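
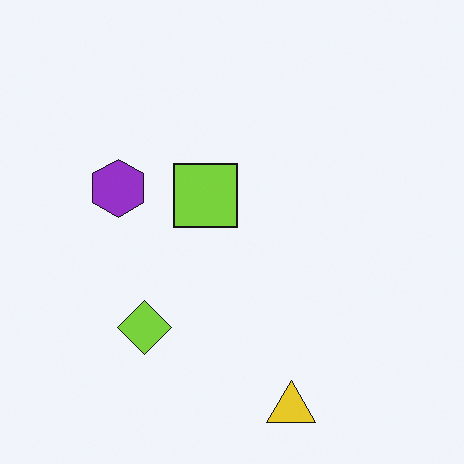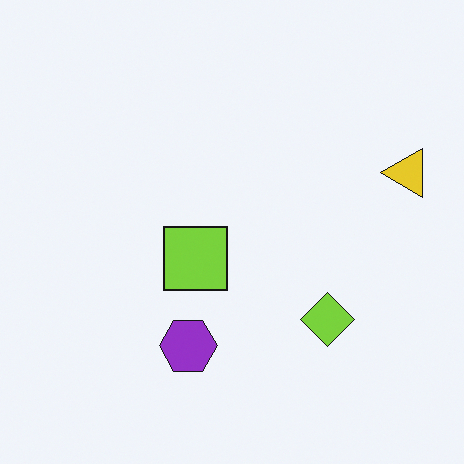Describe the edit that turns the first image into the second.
It was rotated 90° counter-clockwise.

The yellow triangle sits in the bottom of the first image and the right of the second — consistent with a whole-image 90° counter-clockwise rotation.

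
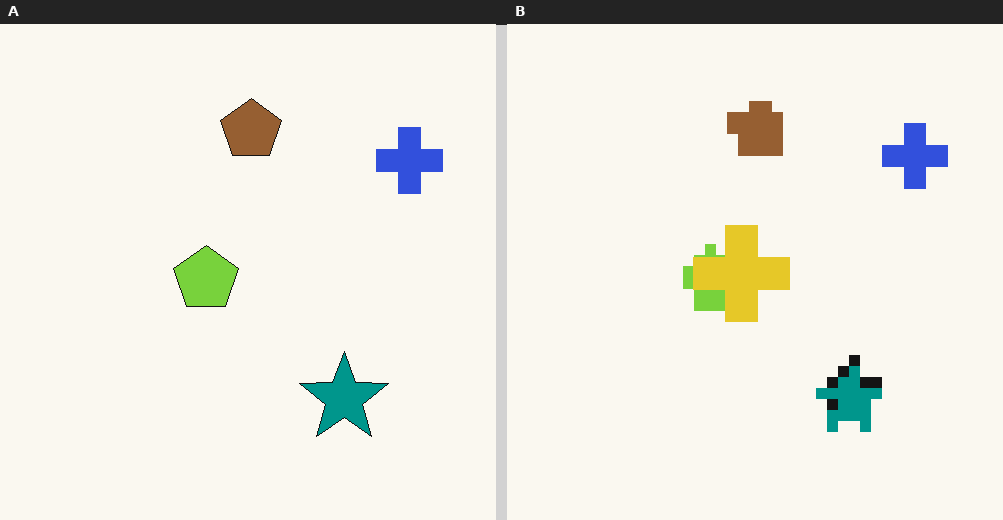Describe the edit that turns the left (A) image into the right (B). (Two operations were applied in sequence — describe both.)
The image was heavily pixelated into large blocks, then overlaid with an additional yellow cross.

Shapes are reduced to large square blocks; fine edges and outlines are lost — a downscale-then-upscale (mosaic) effect. A yellow cross appears in the right (B) image that is absent from the left (A).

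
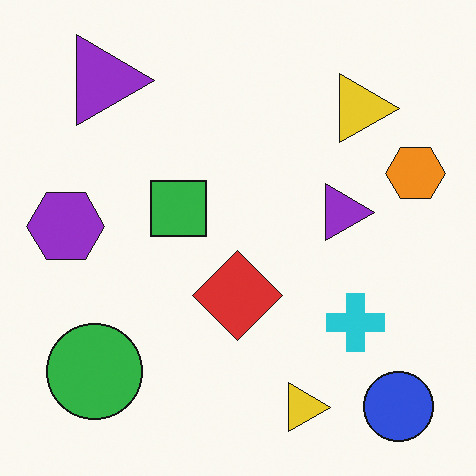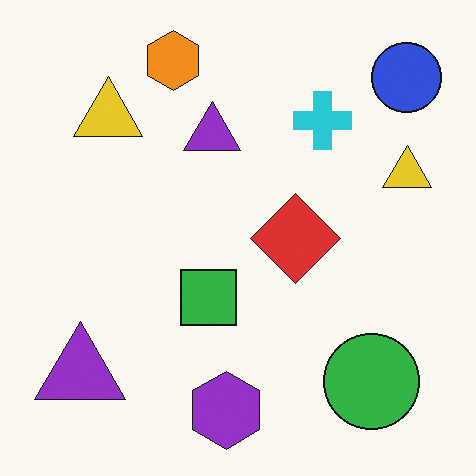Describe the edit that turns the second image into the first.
Rotated 90° clockwise.

The blue circle sits in the top-right of the second image and the bottom-right of the first — consistent with a whole-image 90° clockwise rotation.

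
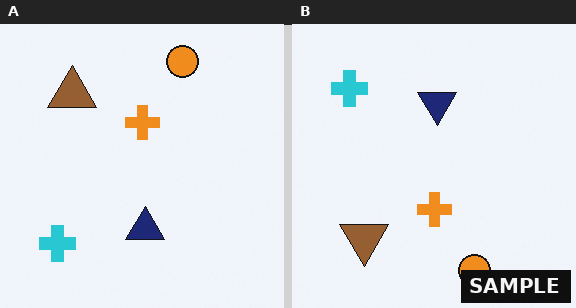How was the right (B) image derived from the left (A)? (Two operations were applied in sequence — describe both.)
Flipped vertically (top ↔ bottom), then watermarked with the text "SAMPLE" in the lower-right corner.

The orange circle is in the top of the left (A) image and the bottom of the right (B) — shapes on opposite sides of the horizontal midline have swapped in a mirror flip. A dark label reading "SAMPLE" appears in the lower-right corner.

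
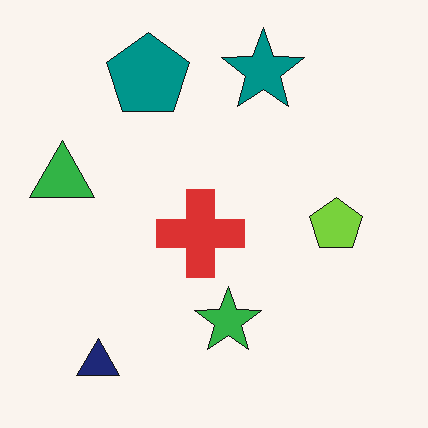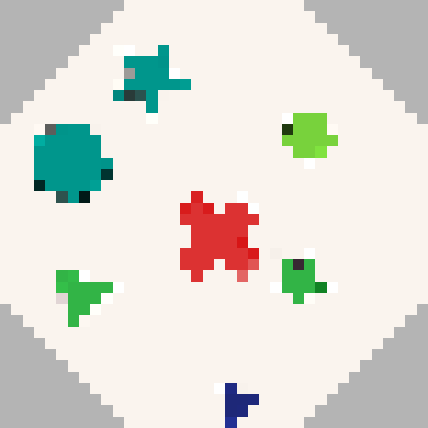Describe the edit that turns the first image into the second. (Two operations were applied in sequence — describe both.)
The transformation is: rotated counter-clockwise by a large amount — several tens of degrees, then heavily pixelated into large blocks.

Every shape is tilted by the same angle and the image corners show triangular fill wedges — a whole-image rotation by a non-right angle. Shapes are reduced to large square blocks; fine edges and outlines are lost — a downscale-then-upscale (mosaic) effect.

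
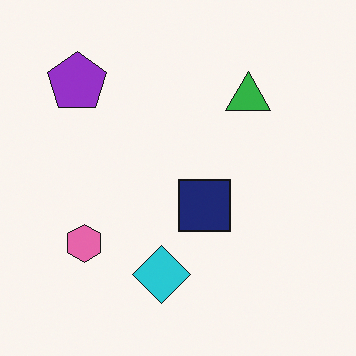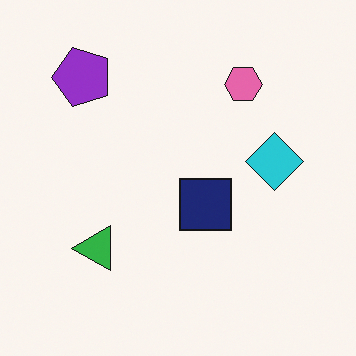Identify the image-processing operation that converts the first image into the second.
This is the original image transposed (reflected across the top-left ↔ bottom-right diagonal).

Shapes have swapped their row and column positions — what was in the top-right is now in the bottom-left — a diagonal reflection.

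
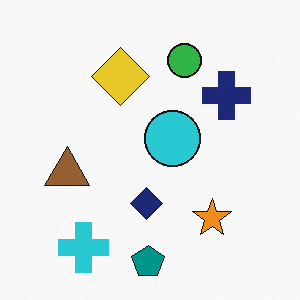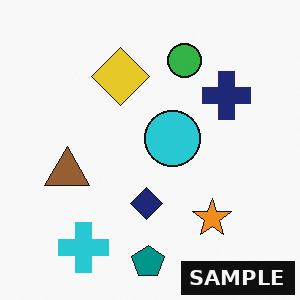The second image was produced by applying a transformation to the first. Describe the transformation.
It was watermarked with the text "SAMPLE" in the lower-right corner.

A dark label reading "SAMPLE" appears in the lower-right corner.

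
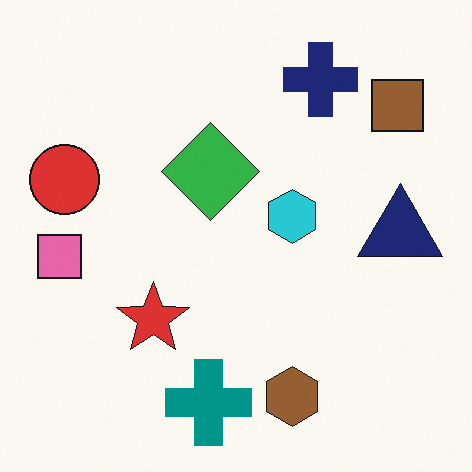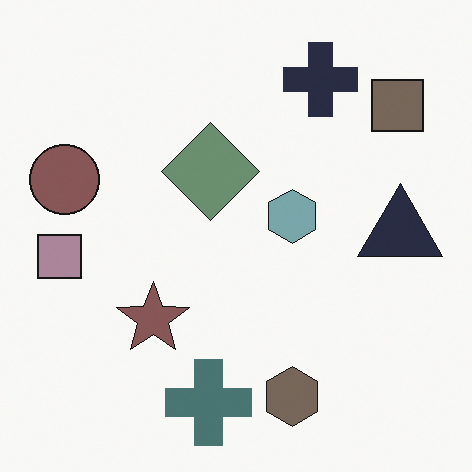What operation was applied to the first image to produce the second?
It was made much more muted (saturation change).

All colors are more muted and greyish — a global saturation change.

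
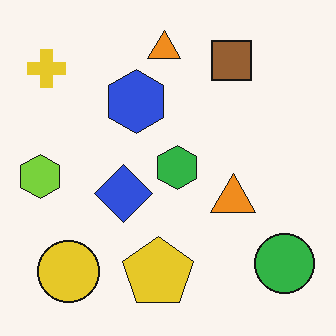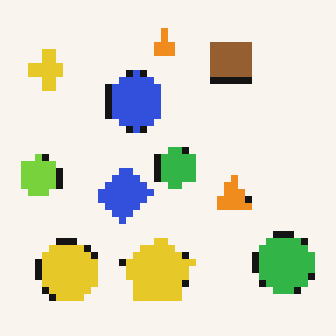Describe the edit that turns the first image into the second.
The image was pixelated into visible square blocks.

Shapes are reduced to large square blocks; fine edges and outlines are lost — a downscale-then-upscale (mosaic) effect.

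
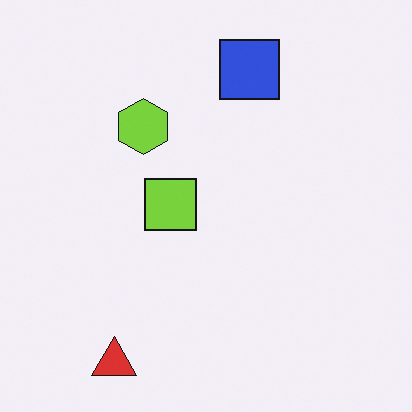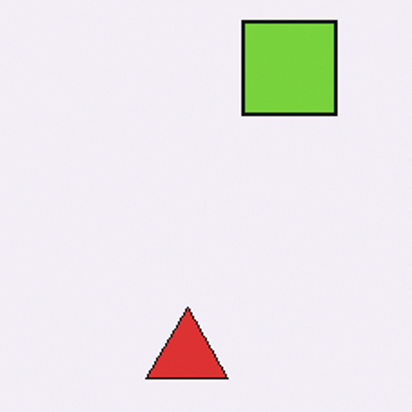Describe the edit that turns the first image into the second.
Cropped tightly and scaled back up.

The visible shapes are larger and the field of view is narrower; shapes near the original edges may be partly or wholly outside the frame — a crop-and-rescale.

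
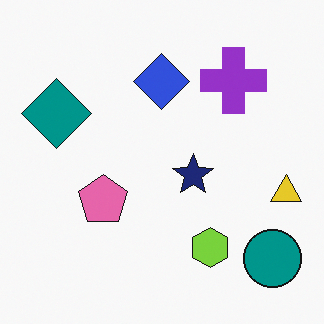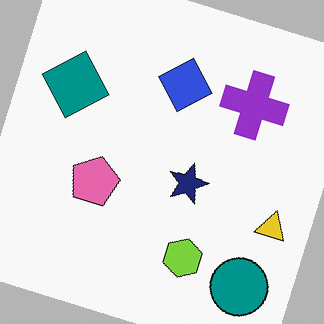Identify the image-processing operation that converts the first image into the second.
The image was rotated clockwise by a moderate amount.

Every shape is tilted by the same angle and the image corners show triangular fill wedges — a whole-image rotation by a non-right angle.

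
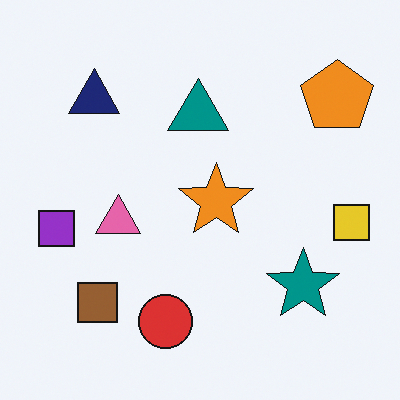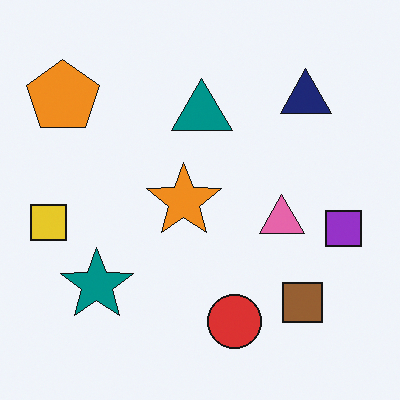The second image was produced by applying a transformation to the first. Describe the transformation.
It was flipped horizontally (left ↔ right).

The yellow square is in the right of the first image and the left of the second — shapes on opposite sides of the vertical midline have swapped in a mirror flip.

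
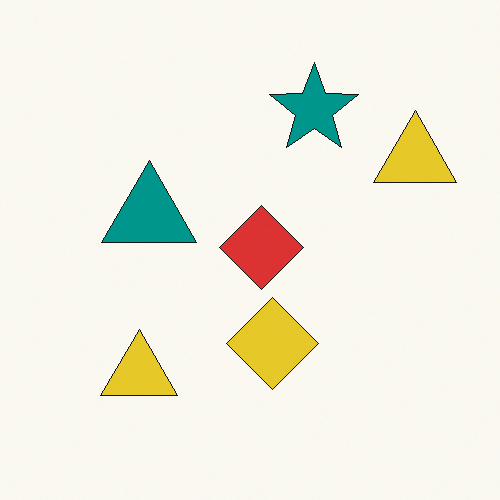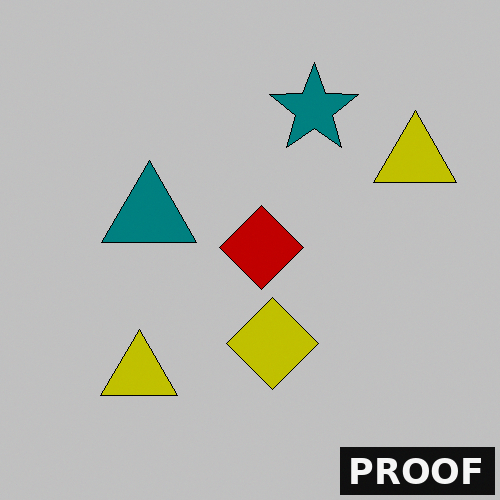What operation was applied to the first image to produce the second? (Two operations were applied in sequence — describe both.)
It was heavily posterized to just a handful of flat colors, then watermarked with the text "PROOF" in the lower-right corner.

Each flat color has snapped to a coarser quantized level — most visibly, the near-white background has dropped to a flat grey. A dark label reading "PROOF" appears in the lower-right corner.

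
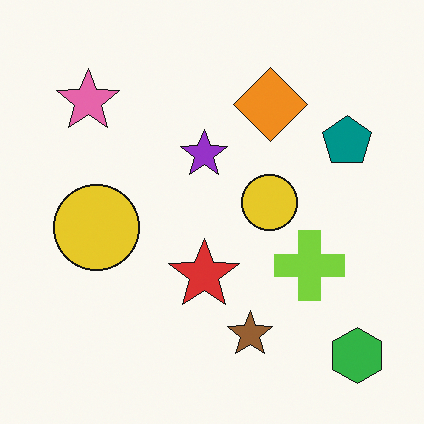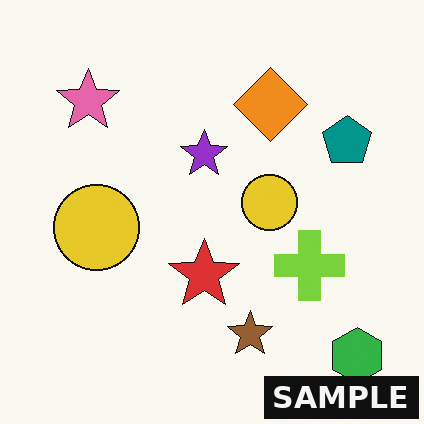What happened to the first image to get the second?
This is the original image watermarked with the text "SAMPLE" in the lower-right corner.

A dark label reading "SAMPLE" appears in the lower-right corner.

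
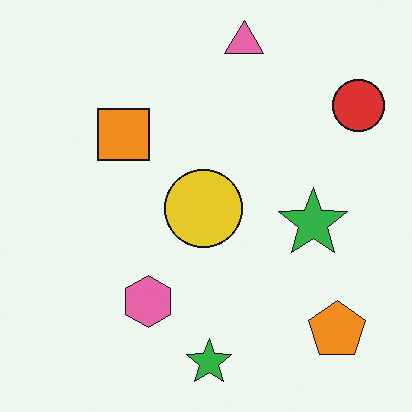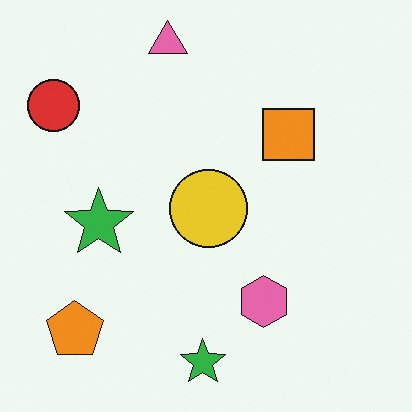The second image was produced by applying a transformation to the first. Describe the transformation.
Flipped horizontally (left ↔ right).

The red circle is in the top-right of the first image and the top-left of the second — shapes on opposite sides of the vertical midline have swapped in a mirror flip.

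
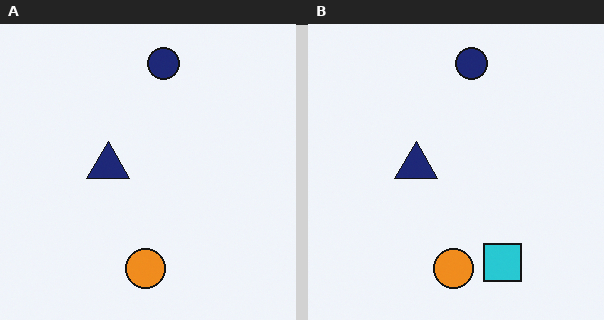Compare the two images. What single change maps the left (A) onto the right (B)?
This is the original image overlaid with an additional cyan square.

A cyan square appears in the right (B) image that is absent from the left (A).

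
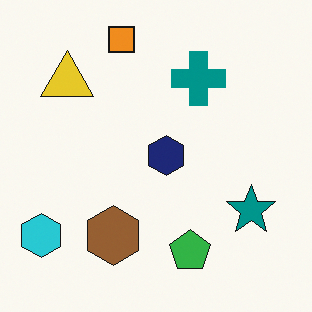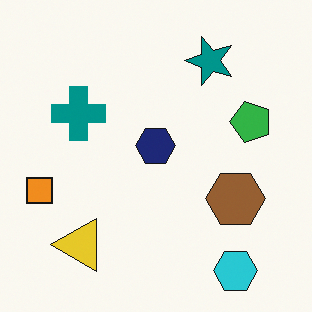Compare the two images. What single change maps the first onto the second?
Rotated 90° counter-clockwise.

The cyan hexagon sits in the bottom-left of the first image and the bottom-right of the second — consistent with a whole-image 90° counter-clockwise rotation.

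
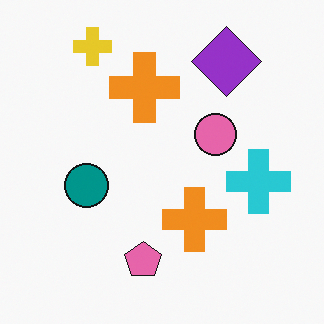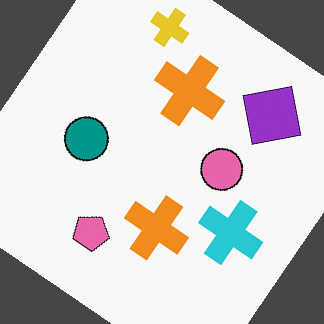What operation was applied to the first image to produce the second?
This is the original image rotated clockwise by a large amount — several tens of degrees.

Every shape is tilted by the same angle and the image corners show triangular fill wedges — a whole-image rotation by a non-right angle.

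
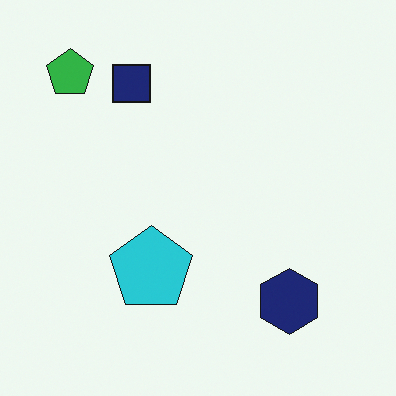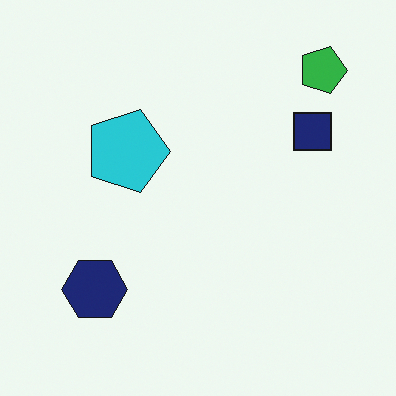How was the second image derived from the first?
Rotated 90° clockwise.

The green pentagon sits in the top-left of the first image and the top-right of the second — consistent with a whole-image 90° clockwise rotation.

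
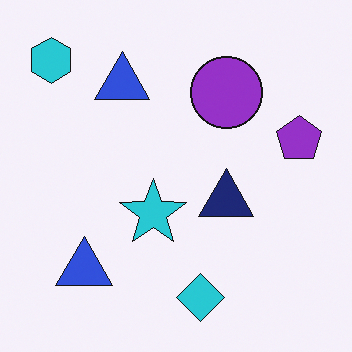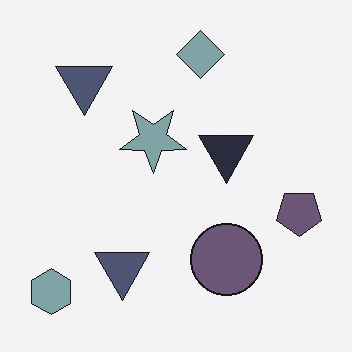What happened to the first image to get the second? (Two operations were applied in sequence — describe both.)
It was flipped vertically (top ↔ bottom), then heavily desaturated.

The cyan diamond is in the bottom of the first image and the top of the second — shapes on opposite sides of the horizontal midline have swapped in a mirror flip. All colors are more muted and greyish — a global saturation change.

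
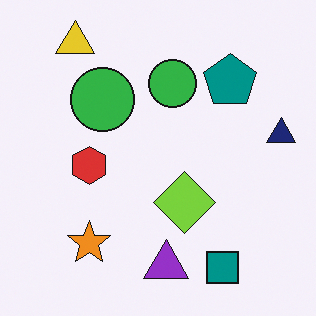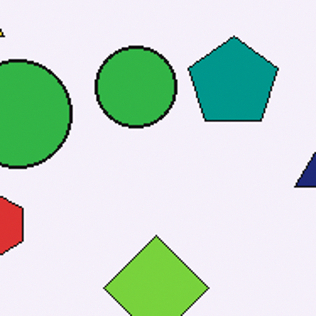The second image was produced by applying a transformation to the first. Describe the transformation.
It was cropped tightly and scaled back up.

The visible shapes are larger and the field of view is narrower; shapes near the original edges may be partly or wholly outside the frame — a crop-and-rescale.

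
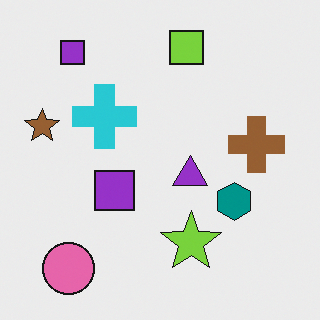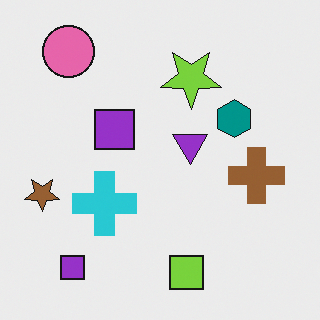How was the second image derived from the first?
It was flipped vertically (top ↔ bottom).

The lime square is in the top of the first image and the bottom of the second — shapes on opposite sides of the horizontal midline have swapped in a mirror flip.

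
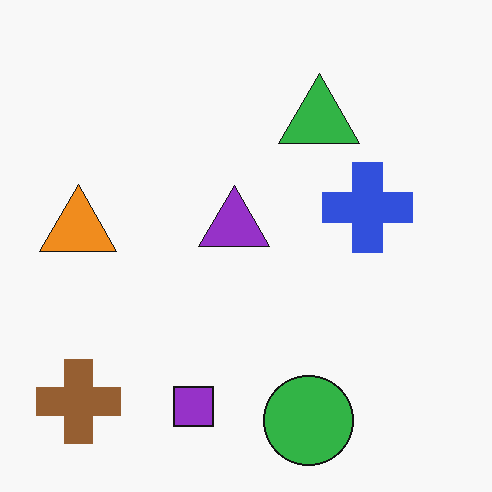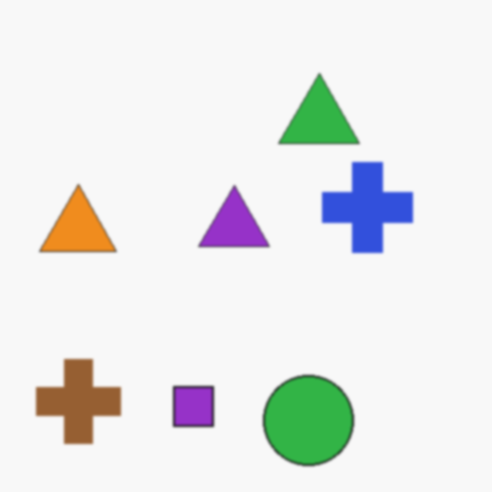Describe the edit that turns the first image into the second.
The second image is the first slightly softened.

Shape edges and outlines are uniformly softened across the whole image.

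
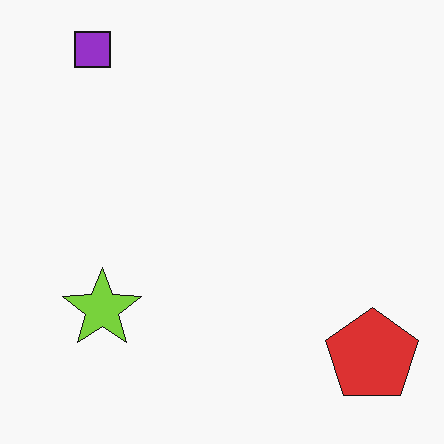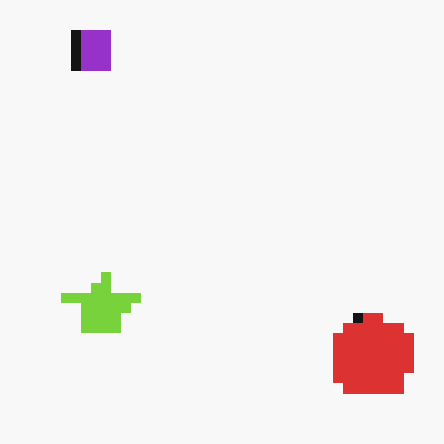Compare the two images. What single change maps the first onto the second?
It was heavily pixelated into large blocks.

Shapes are reduced to large square blocks; fine edges and outlines are lost — a downscale-then-upscale (mosaic) effect.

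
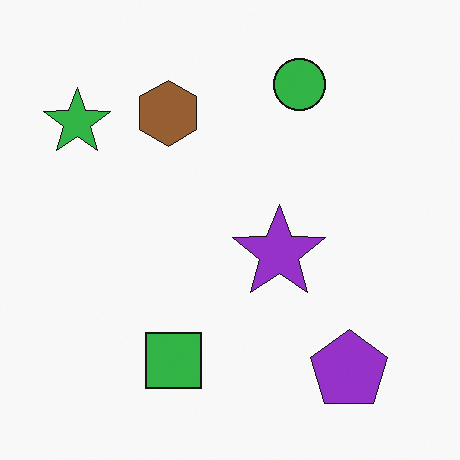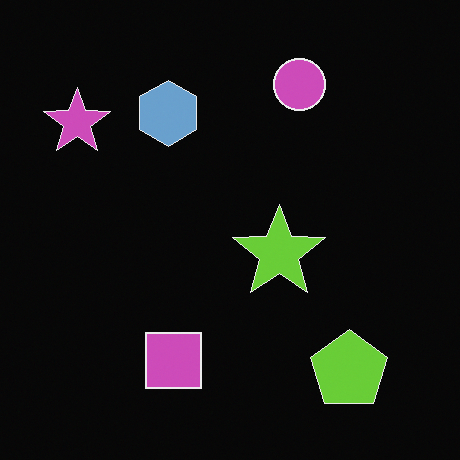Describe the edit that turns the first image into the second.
Color-inverted (negative).

The light background has become dark and every shape's color is its complement — a photographic negative.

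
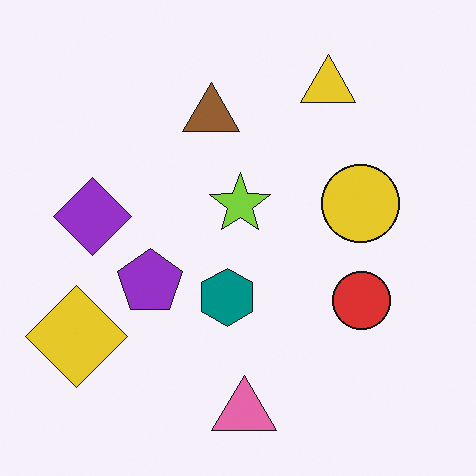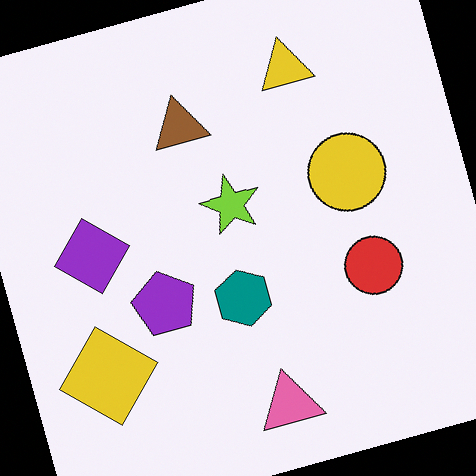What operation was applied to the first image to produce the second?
Rotated counter-clockwise by a moderate amount.

Every shape is tilted by the same angle and the image corners show triangular fill wedges — a whole-image rotation by a non-right angle.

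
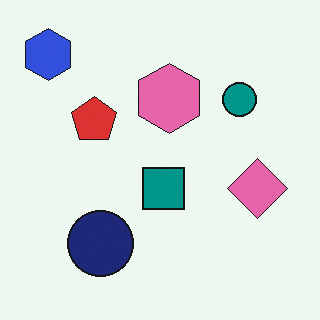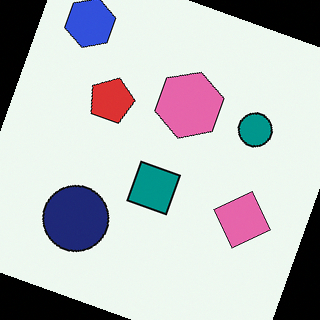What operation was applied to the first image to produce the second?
This is the original image rotated clockwise by a moderate amount.

Every shape is tilted by the same angle and the image corners show triangular fill wedges — a whole-image rotation by a non-right angle.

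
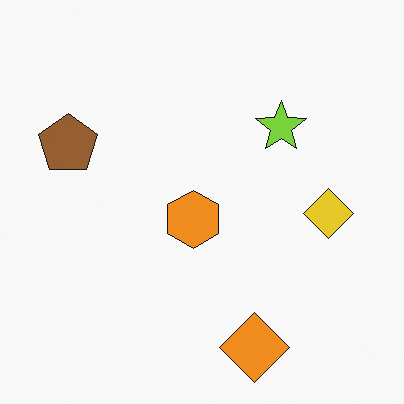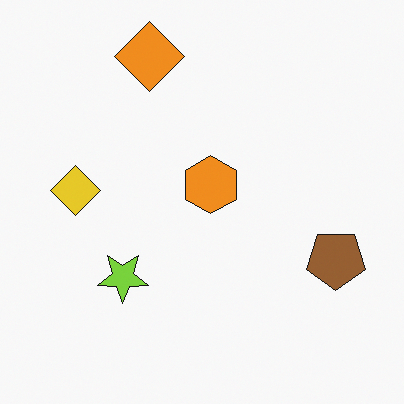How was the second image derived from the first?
This is the original image rotated 180°.

The orange diamond sits in the bottom of the first image and the top of the second — consistent with a whole-image 180° rotation.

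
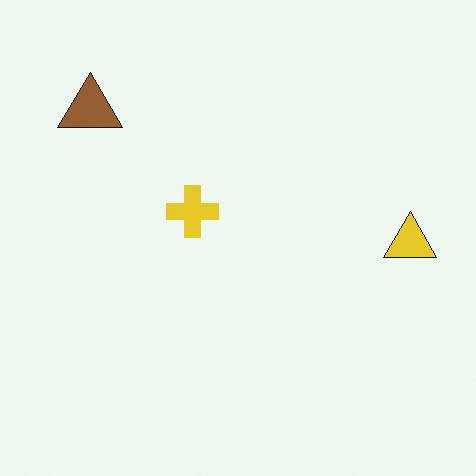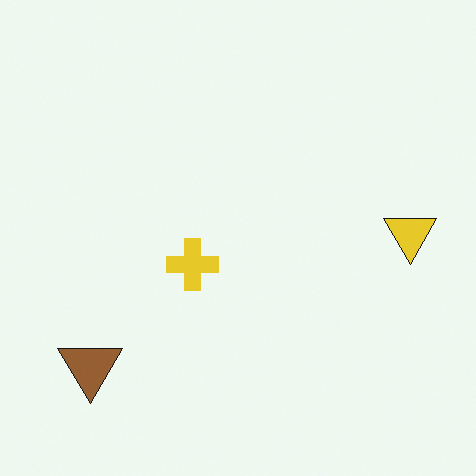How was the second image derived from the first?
The second image is the first flipped vertically (top ↔ bottom).

The brown triangle is in the top-left of the first image and the bottom-left of the second — shapes on opposite sides of the horizontal midline have swapped in a mirror flip.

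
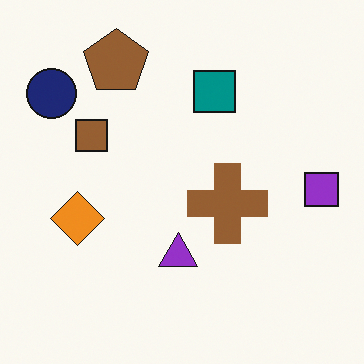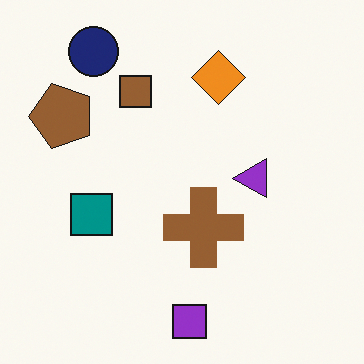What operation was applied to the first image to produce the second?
Transposed (reflected across the top-left ↔ bottom-right diagonal).

Shapes have swapped their row and column positions — what was in the top-right is now in the bottom-left — a diagonal reflection.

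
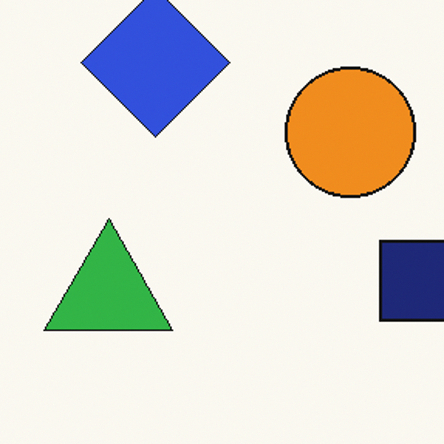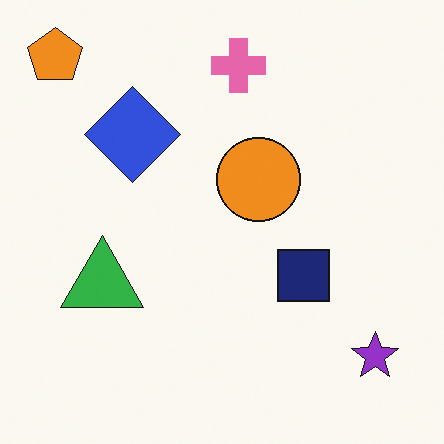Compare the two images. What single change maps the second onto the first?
The image was cropped slightly and scaled back up.

The visible shapes are larger and the field of view is narrower; shapes near the original edges may be partly or wholly outside the frame — a crop-and-rescale.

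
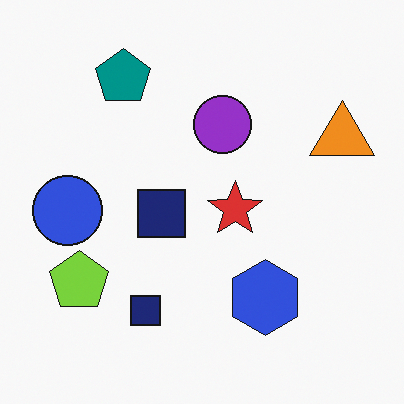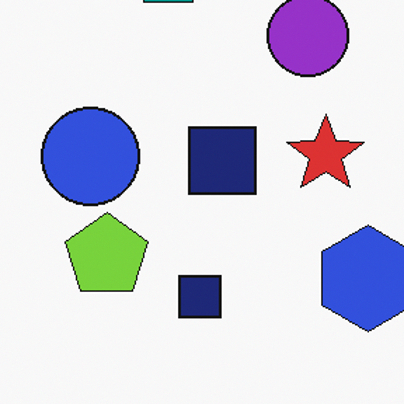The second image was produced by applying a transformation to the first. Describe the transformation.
This is the original image cropped to a modestly smaller region and rescaled.

The visible shapes are larger and the field of view is narrower; shapes near the original edges may be partly or wholly outside the frame — a crop-and-rescale.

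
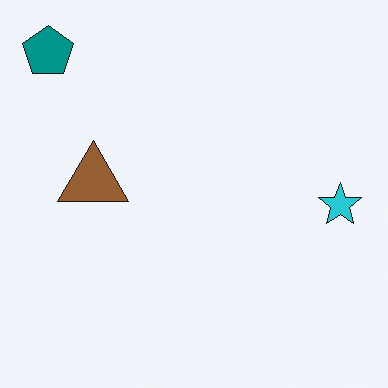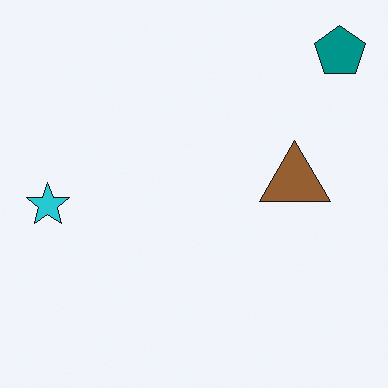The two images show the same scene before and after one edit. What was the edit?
Flipped horizontally (left ↔ right).

The cyan star is in the right of the first image and the left of the second — shapes on opposite sides of the vertical midline have swapped in a mirror flip.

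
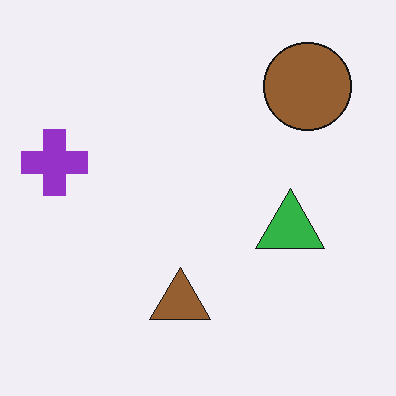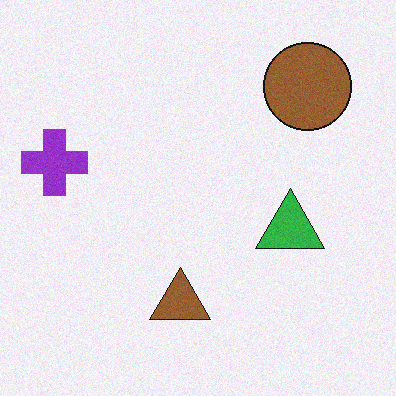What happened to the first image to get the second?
The transformation is: degraded with subtle gaussian noise.

Random speckle covers the whole image, including the flat background.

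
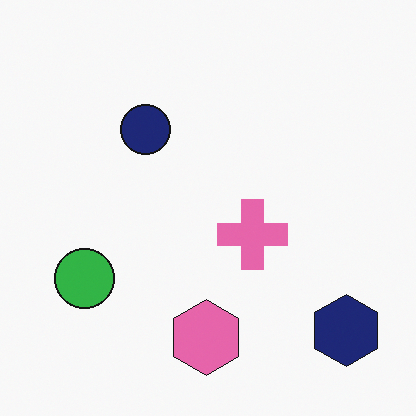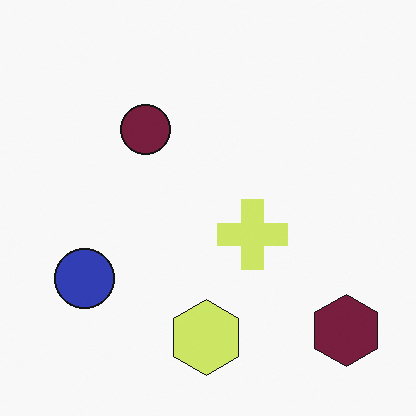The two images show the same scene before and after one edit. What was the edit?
It was hue-shifted noticeably.

Every shape's color has rotated by the same amount around the hue wheel — a uniform hue shift.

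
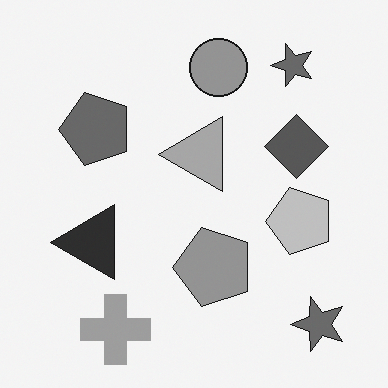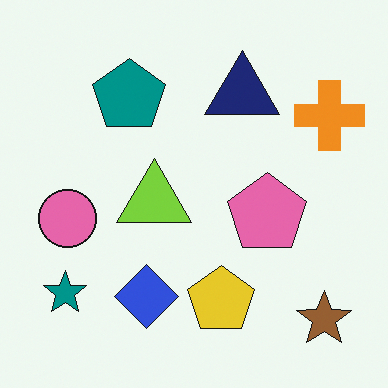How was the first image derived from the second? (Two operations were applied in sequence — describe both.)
The image was converted to grayscale, then transposed (reflected across the top-left ↔ bottom-right diagonal).

All color is removed — every shape is now a shade of grey. Shapes have swapped their row and column positions — what was in the top-right is now in the bottom-left — a diagonal reflection.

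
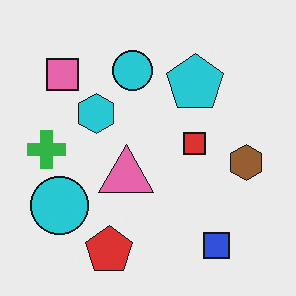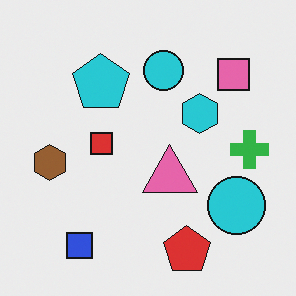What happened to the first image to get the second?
The image was flipped horizontally (left ↔ right).

The green cross is in the left of the first image and the right of the second — shapes on opposite sides of the vertical midline have swapped in a mirror flip.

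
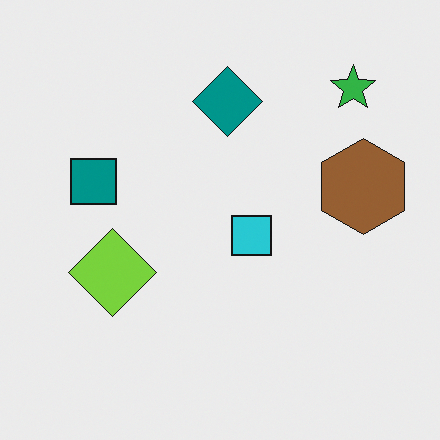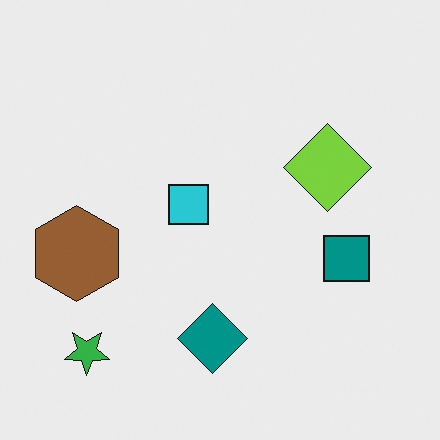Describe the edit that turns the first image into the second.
It was rotated 180°.

The green star sits in the top-right of the first image and the bottom-left of the second — consistent with a whole-image 180° rotation.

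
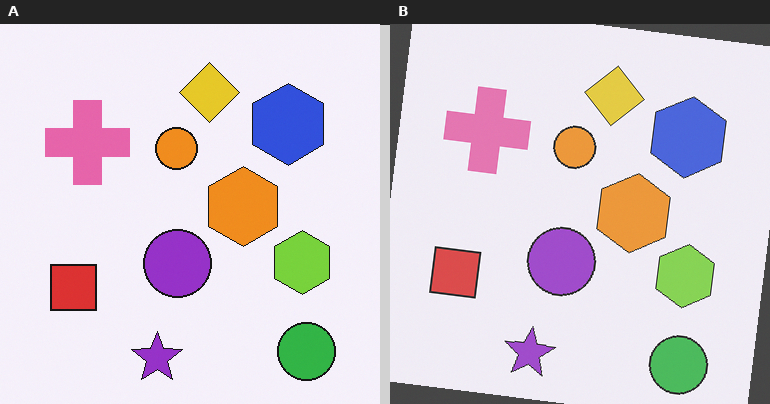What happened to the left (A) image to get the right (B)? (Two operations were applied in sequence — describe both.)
The right (B) image is the left (A) given slightly reduced contrast, then rotated clockwise by a small amount.

Tones are pushed toward mid-grey across the whole image — a global contrast change. Every shape is tilted by the same angle and the image corners show triangular fill wedges — a whole-image rotation by a non-right angle.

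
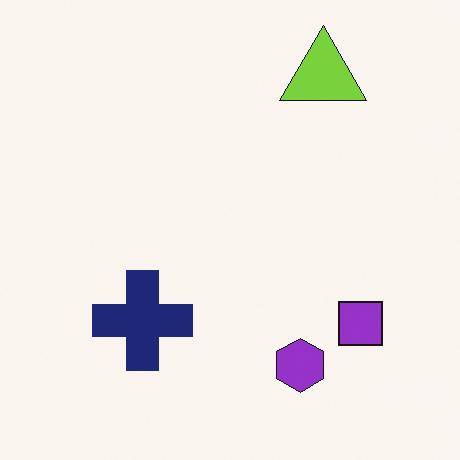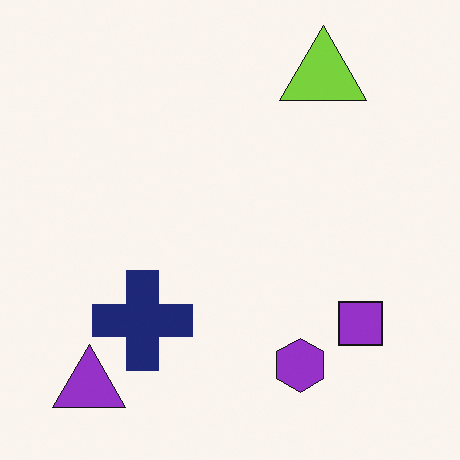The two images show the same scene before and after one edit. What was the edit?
The image was overlaid with an additional purple triangle.

A purple triangle appears in the second image that is absent from the first.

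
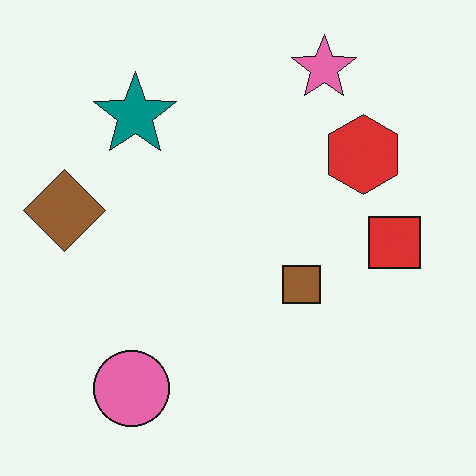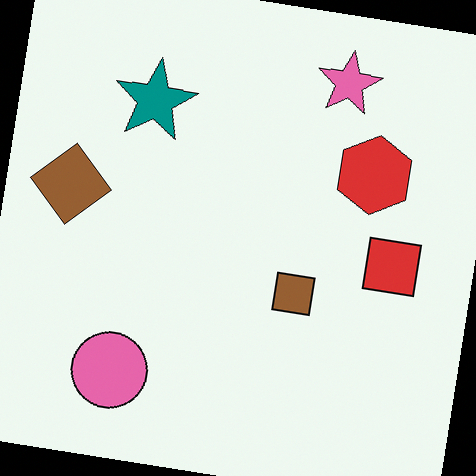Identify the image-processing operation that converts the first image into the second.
The transformation is: rotated clockwise by a small amount.

Every shape is tilted by the same angle and the image corners show triangular fill wedges — a whole-image rotation by a non-right angle.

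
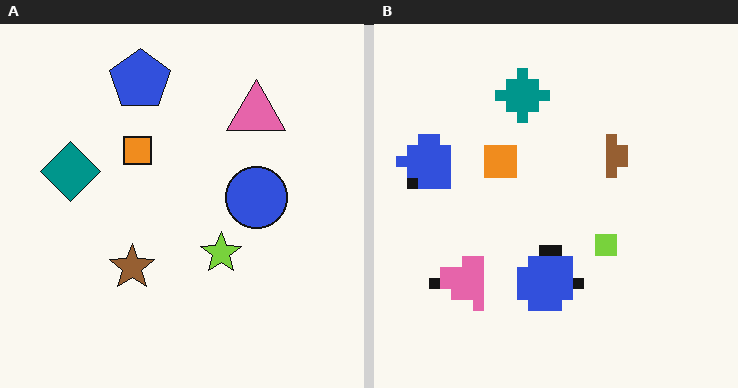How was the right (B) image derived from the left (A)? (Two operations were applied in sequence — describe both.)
It was transposed (reflected across the top-left ↔ bottom-right diagonal), then coarsely pixelated.

Shapes have swapped their row and column positions — what was in the top-right is now in the bottom-left — a diagonal reflection. Shapes are reduced to large square blocks; fine edges and outlines are lost — a downscale-then-upscale (mosaic) effect.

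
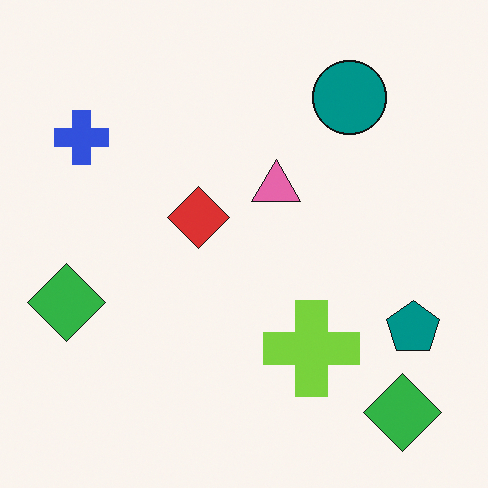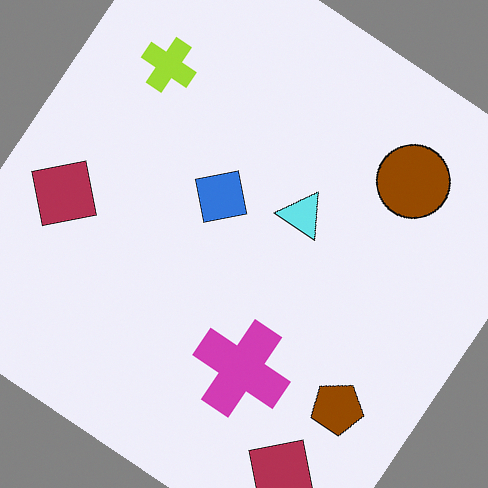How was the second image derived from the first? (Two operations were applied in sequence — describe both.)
Hue-shifted through roughly half the color wheel, then rotated clockwise by a large amount — several tens of degrees.

Every shape's color has rotated by the same amount around the hue wheel — a uniform hue shift. Every shape is tilted by the same angle and the image corners show triangular fill wedges — a whole-image rotation by a non-right angle.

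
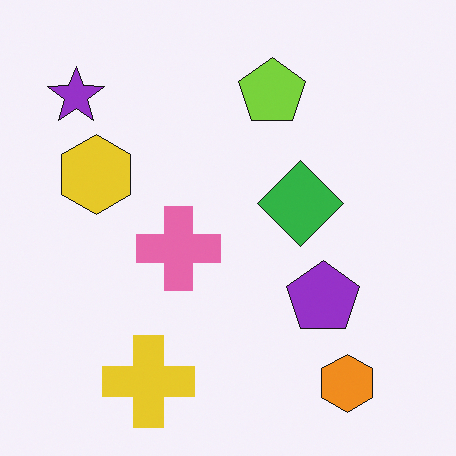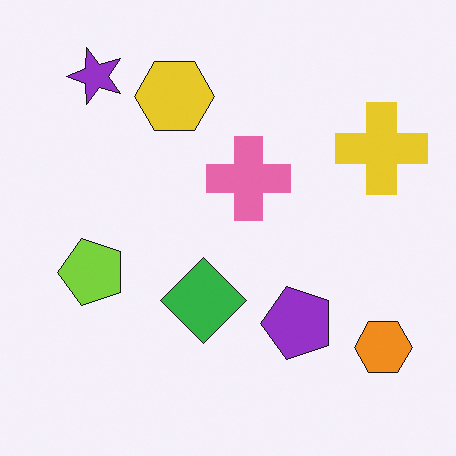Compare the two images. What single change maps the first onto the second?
The transformation is: transposed (reflected across the top-left ↔ bottom-right diagonal).

Shapes have swapped their row and column positions — what was in the top-right is now in the bottom-left — a diagonal reflection.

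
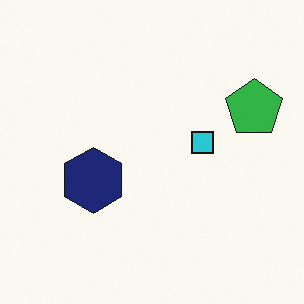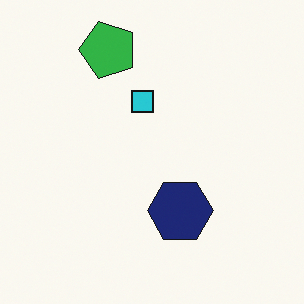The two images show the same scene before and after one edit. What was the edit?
Rotated 90° counter-clockwise.

The green pentagon sits in the right of the first image and the top of the second — consistent with a whole-image 90° counter-clockwise rotation.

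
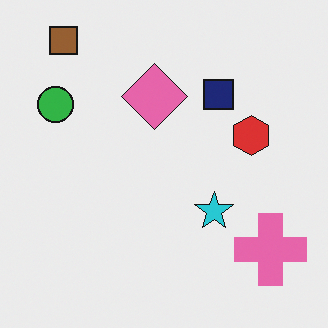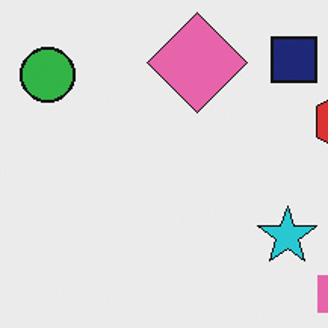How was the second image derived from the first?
This is the original image cropped to a modestly smaller region and rescaled.

The visible shapes are larger and the field of view is narrower; shapes near the original edges may be partly or wholly outside the frame — a crop-and-rescale.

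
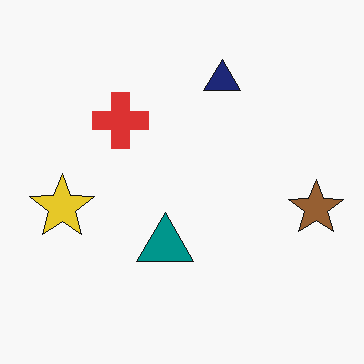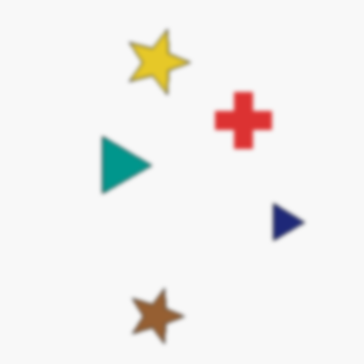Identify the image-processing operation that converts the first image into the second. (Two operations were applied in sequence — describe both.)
This is the original image lightly blurred, then rotated 90° clockwise.

Shape edges and outlines are uniformly softened across the whole image. The brown star sits in the right of the first image and the bottom of the second — consistent with a whole-image 90° clockwise rotation.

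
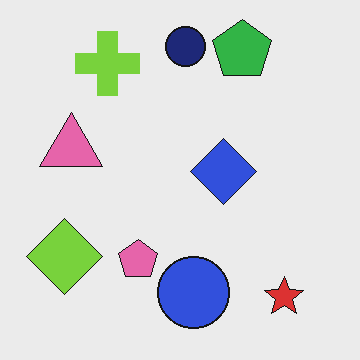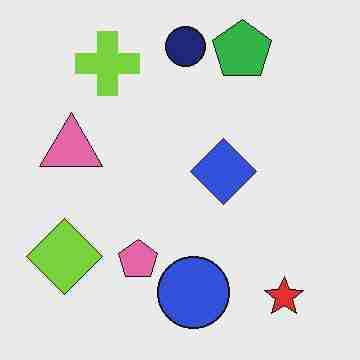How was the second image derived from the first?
The second image is the first heavily JPEG-compressed with obvious blocking artifacts.

Blocky 8×8 compression artifacts appear around shape edges and the flat background shows ringing — characteristic JPEG degradation.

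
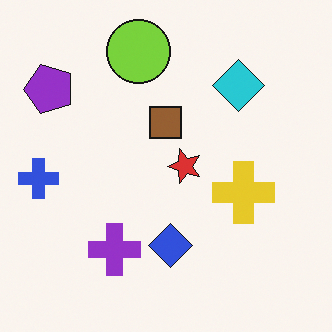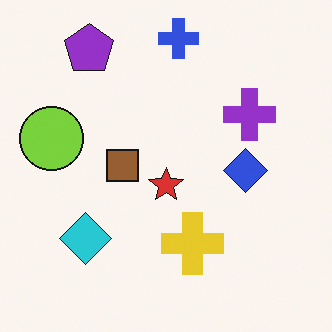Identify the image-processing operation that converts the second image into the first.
The image was transposed (reflected across the top-left ↔ bottom-right diagonal).

Shapes have swapped their row and column positions — what was in the top-right is now in the bottom-left — a diagonal reflection.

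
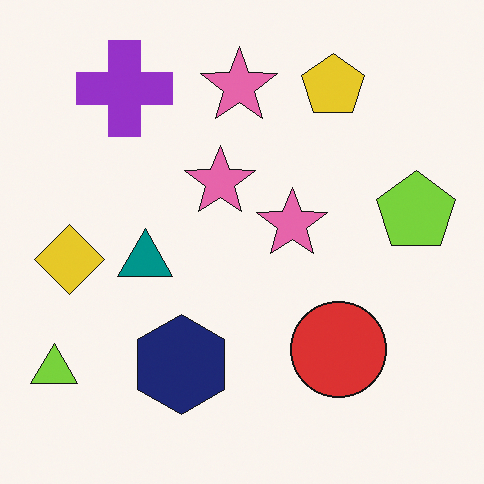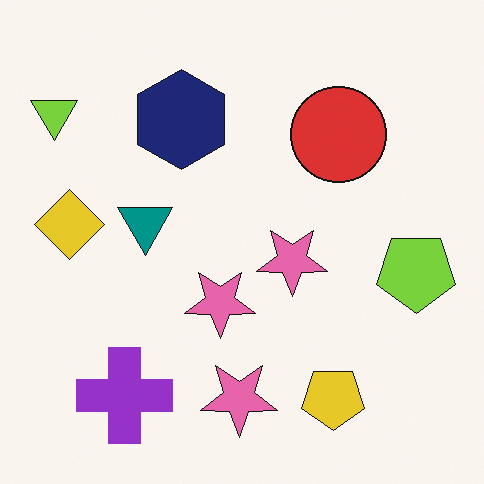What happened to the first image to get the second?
The image was flipped vertically (top ↔ bottom).

The yellow pentagon is in the top-right of the first image and the bottom-right of the second — shapes on opposite sides of the horizontal midline have swapped in a mirror flip.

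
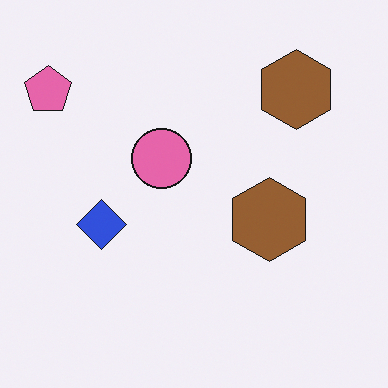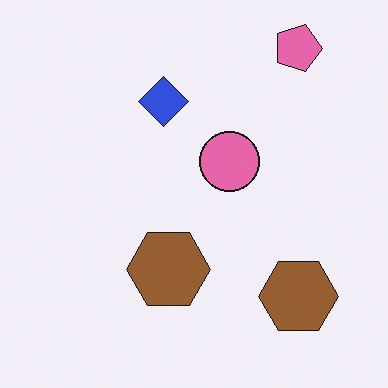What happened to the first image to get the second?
The image was rotated 90° clockwise.

The pink pentagon sits in the top-left of the first image and the top-right of the second — consistent with a whole-image 90° clockwise rotation.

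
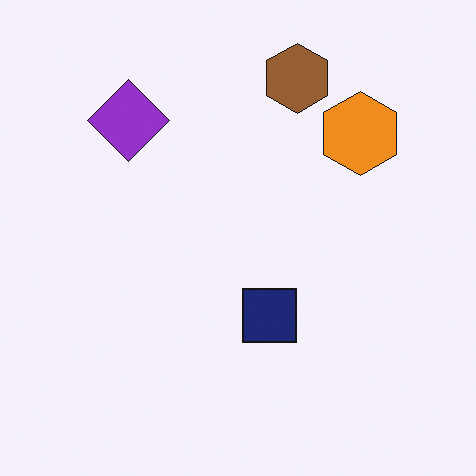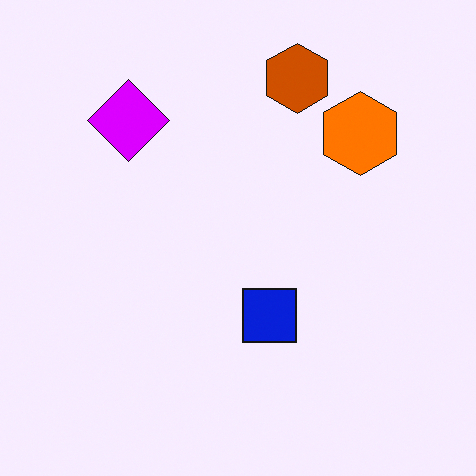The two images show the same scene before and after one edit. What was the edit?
The image was heavily oversaturated.

All colors are more vivid — a global saturation change.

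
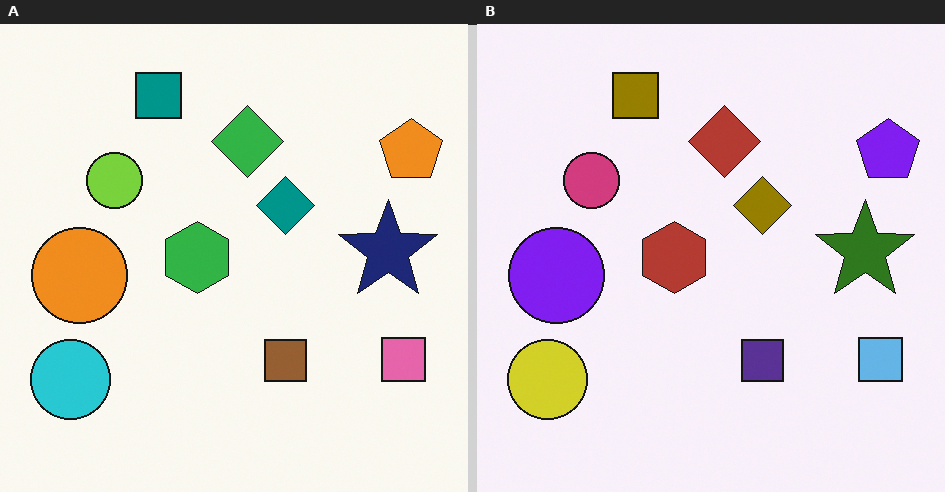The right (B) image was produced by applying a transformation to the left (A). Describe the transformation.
The image was hue-shifted through roughly half the color wheel.

Every shape's color has rotated by the same amount around the hue wheel — a uniform hue shift.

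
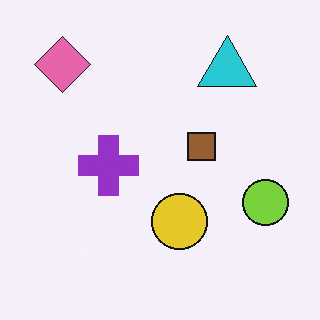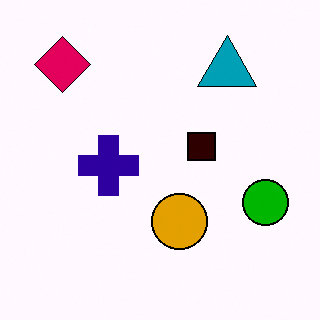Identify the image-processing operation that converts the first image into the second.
The transformation is: given much higher contrast.

Tones are pushed away from mid-grey across the whole image — a global contrast change.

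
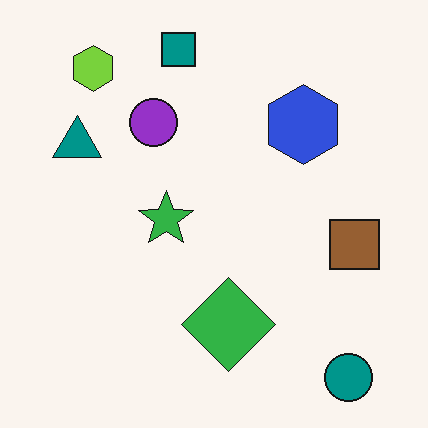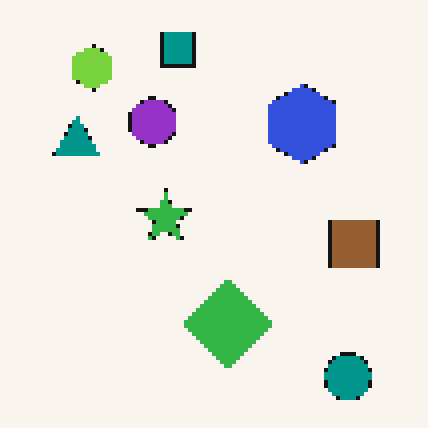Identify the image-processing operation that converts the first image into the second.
This is the original image mildly pixelated.

Shapes are reduced to large square blocks; fine edges and outlines are lost — a downscale-then-upscale (mosaic) effect.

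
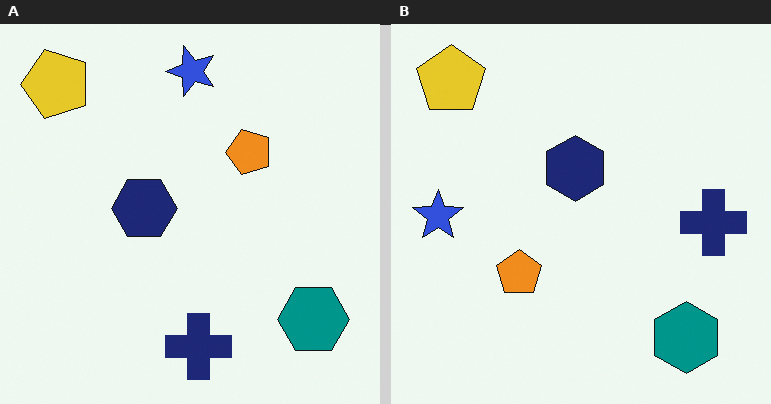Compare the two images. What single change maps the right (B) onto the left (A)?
The image was transposed (reflected across the top-left ↔ bottom-right diagonal).

Shapes have swapped their row and column positions — what was in the top-right is now in the bottom-left — a diagonal reflection.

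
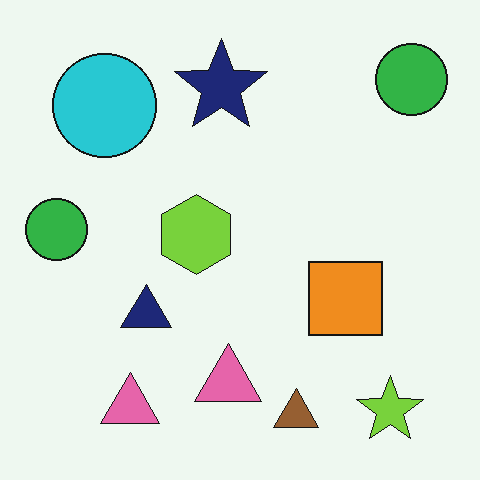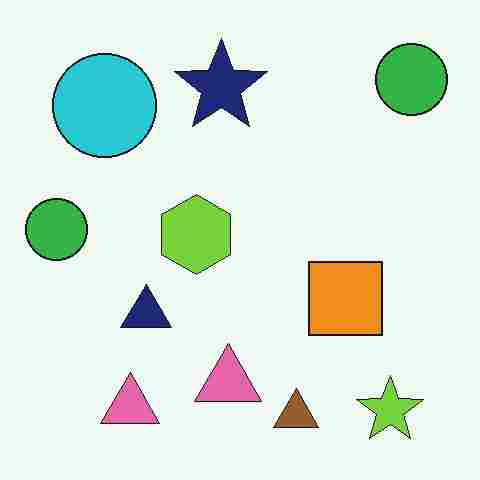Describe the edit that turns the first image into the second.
It was degraded with heavy JPEG compression.

Blocky 8×8 compression artifacts appear around shape edges and the flat background shows ringing — characteristic JPEG degradation.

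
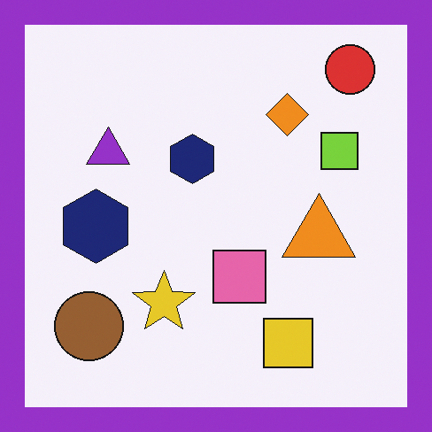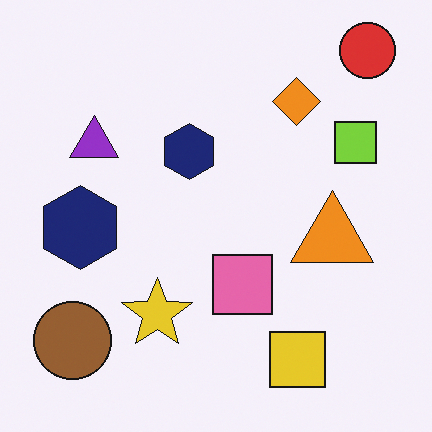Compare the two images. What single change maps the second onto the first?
The image was framed with a purple border.

A solid purple frame runs around the edge of the first image, with the content slightly shrunk inside it.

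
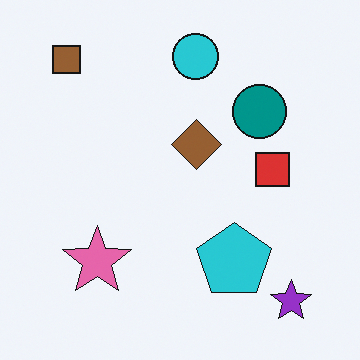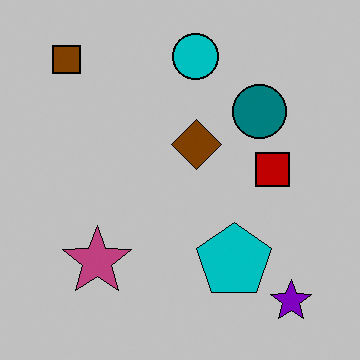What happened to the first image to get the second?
The image was aggressively posterized.

Each flat color has snapped to a coarser quantized level — most visibly, the near-white background has dropped to a flat grey.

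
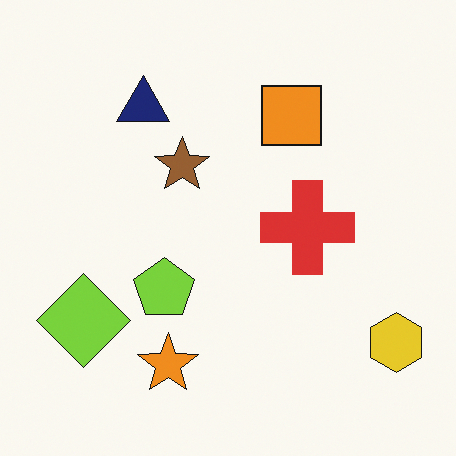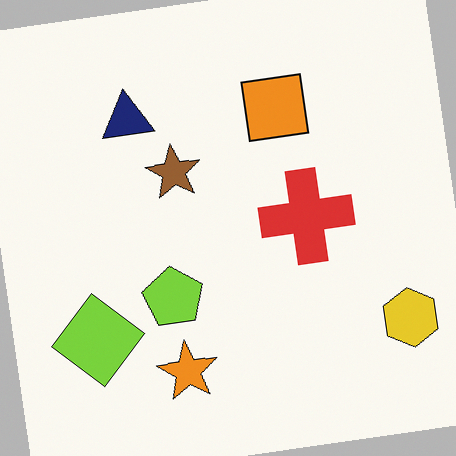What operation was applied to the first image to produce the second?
Rotated counter-clockwise by a small amount.

Every shape is tilted by the same angle and the image corners show triangular fill wedges — a whole-image rotation by a non-right angle.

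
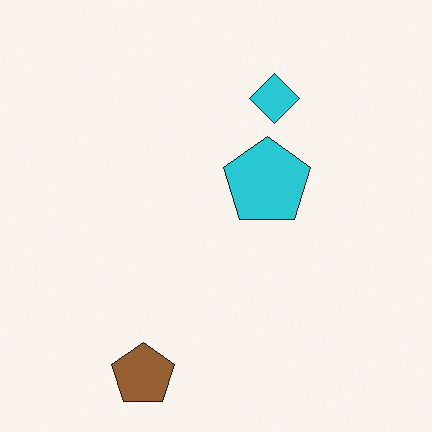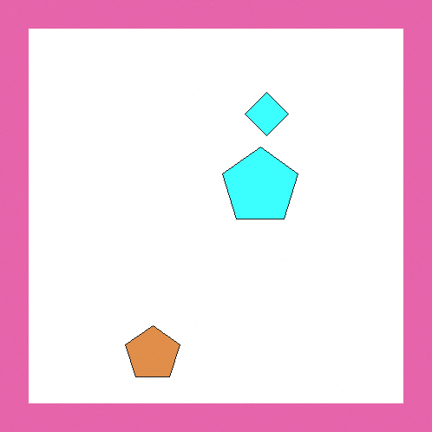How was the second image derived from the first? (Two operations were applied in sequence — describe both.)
It was noticeably brightened, then framed with a pink border.

Every pixel — background and shapes alike — is uniformly brightened. A solid pink frame runs around the edge of the second image, with the content slightly shrunk inside it.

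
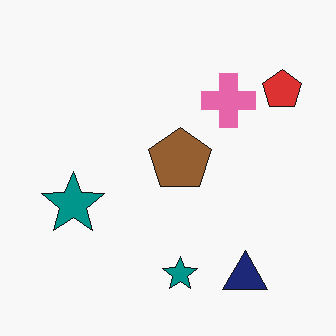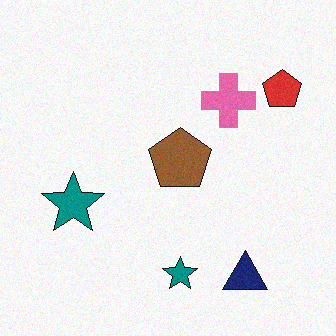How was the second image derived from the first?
Degraded with light additive noise.

Random speckle covers the whole image, including the flat background.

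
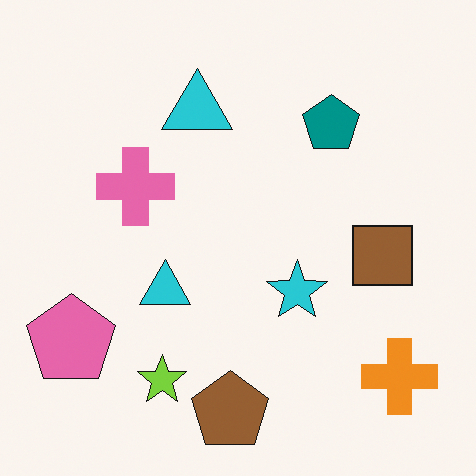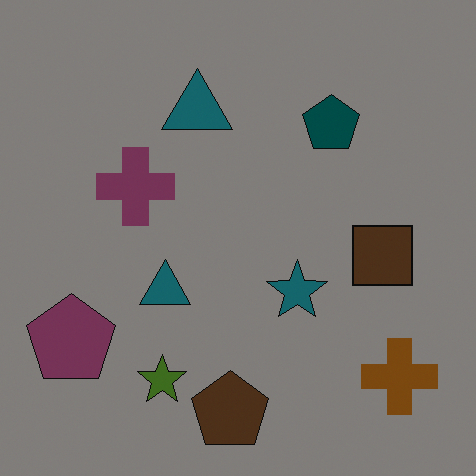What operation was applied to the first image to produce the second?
Darkened a lot.

Every pixel — background and shapes alike — is uniformly darkened.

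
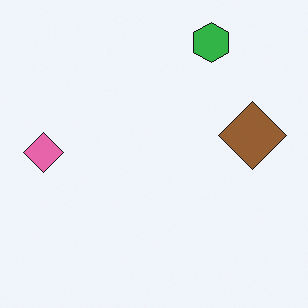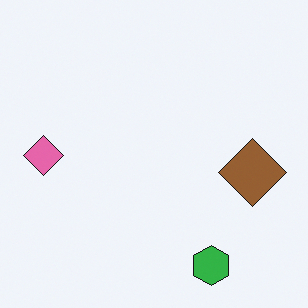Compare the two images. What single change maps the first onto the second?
It was flipped vertically (top ↔ bottom).

The green hexagon is in the top-right of the first image and the bottom-right of the second — shapes on opposite sides of the horizontal midline have swapped in a mirror flip.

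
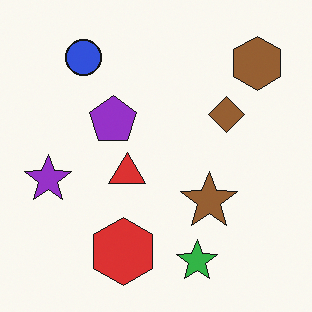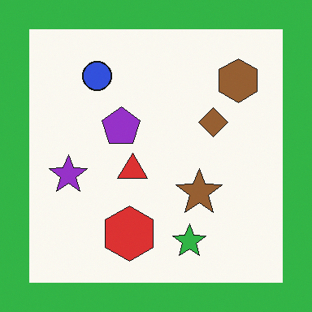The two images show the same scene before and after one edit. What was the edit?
Framed with a green border.

A solid green frame runs around the edge of the second image, with the content slightly shrunk inside it.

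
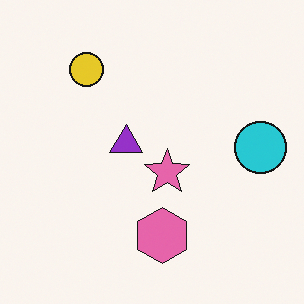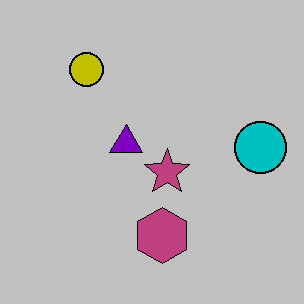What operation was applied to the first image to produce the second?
It was aggressively posterized.

Each flat color has snapped to a coarser quantized level — most visibly, the near-white background has dropped to a flat grey.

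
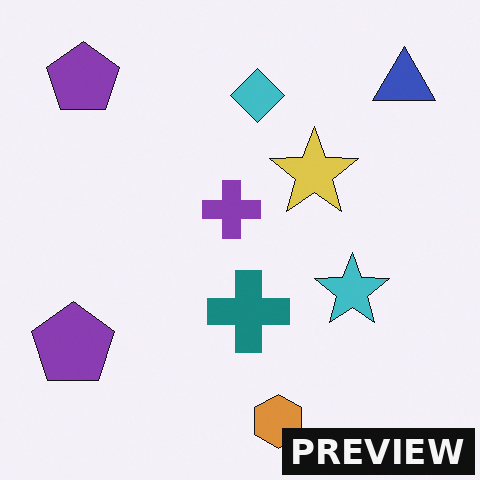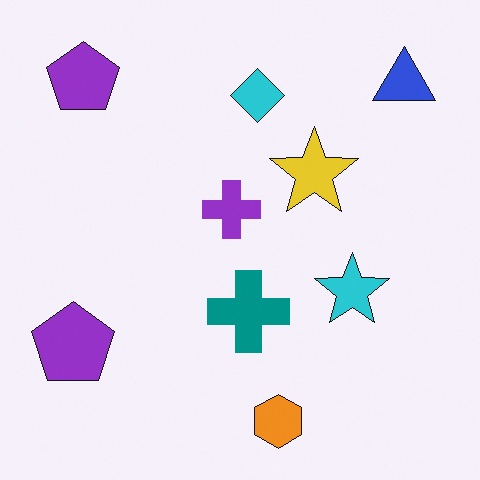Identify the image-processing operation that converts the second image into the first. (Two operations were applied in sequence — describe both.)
This is the original image slightly desaturated, then watermarked with the text "PREVIEW" in the lower-right corner.

All colors are more muted and greyish — a global saturation change. A dark label reading "PREVIEW" appears in the lower-right corner.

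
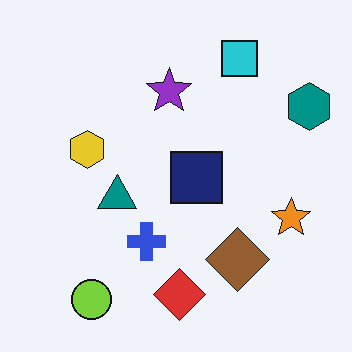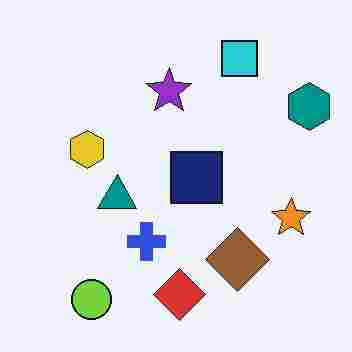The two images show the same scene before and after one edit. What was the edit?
The second image is the first degraded with heavy JPEG compression.

Blocky 8×8 compression artifacts appear around shape edges and the flat background shows ringing — characteristic JPEG degradation.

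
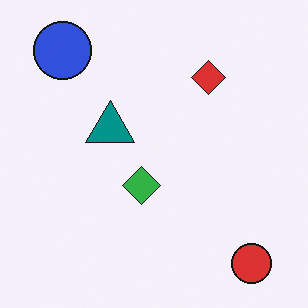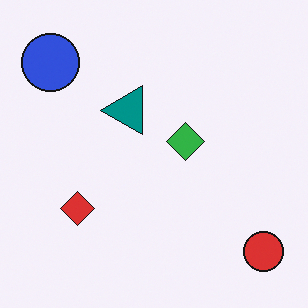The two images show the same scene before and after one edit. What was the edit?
Transposed (reflected across the top-left ↔ bottom-right diagonal).

Shapes have swapped their row and column positions — what was in the top-right is now in the bottom-left — a diagonal reflection.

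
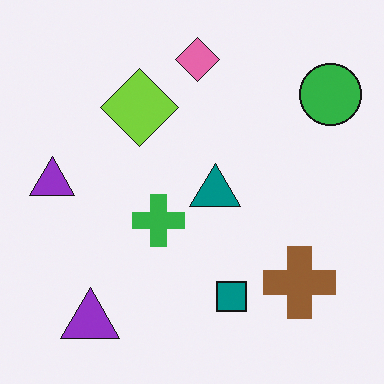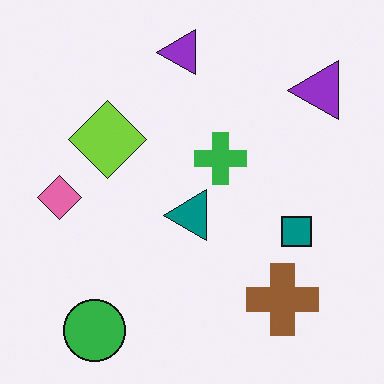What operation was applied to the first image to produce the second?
The image was transposed (reflected across the top-left ↔ bottom-right diagonal).

Shapes have swapped their row and column positions — what was in the top-right is now in the bottom-left — a diagonal reflection.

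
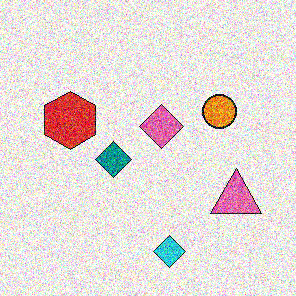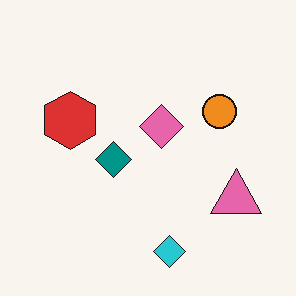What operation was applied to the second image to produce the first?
This is the original image degraded with strong gaussian noise.

Random speckle covers the whole image, including the flat background.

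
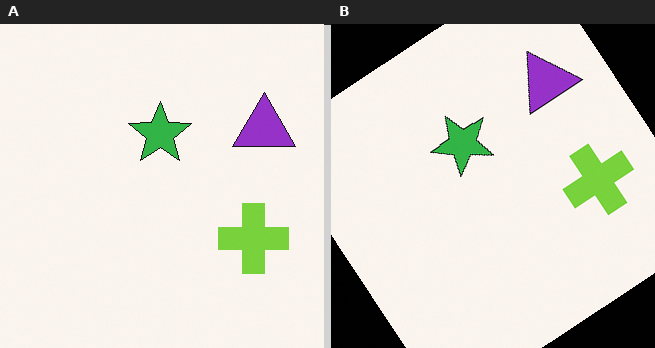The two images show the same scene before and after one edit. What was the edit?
This is the original image rotated counter-clockwise by a large amount — several tens of degrees.

Every shape is tilted by the same angle and the image corners show triangular fill wedges — a whole-image rotation by a non-right angle.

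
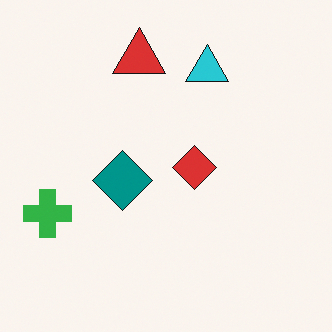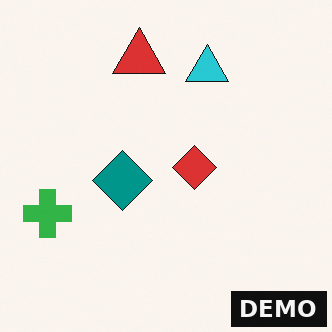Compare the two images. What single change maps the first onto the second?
This is the original image watermarked with the text "DEMO" in the lower-right corner.

A dark label reading "DEMO" appears in the lower-right corner.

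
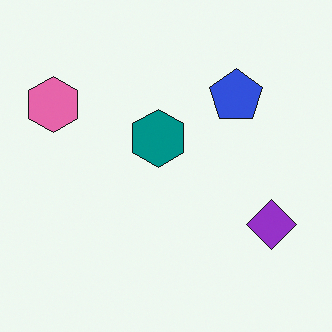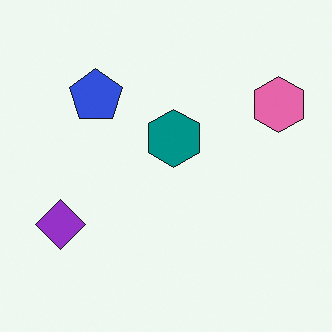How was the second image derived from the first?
It was flipped horizontally (left ↔ right).

The pink hexagon is in the top-left of the first image and the top-right of the second — shapes on opposite sides of the vertical midline have swapped in a mirror flip.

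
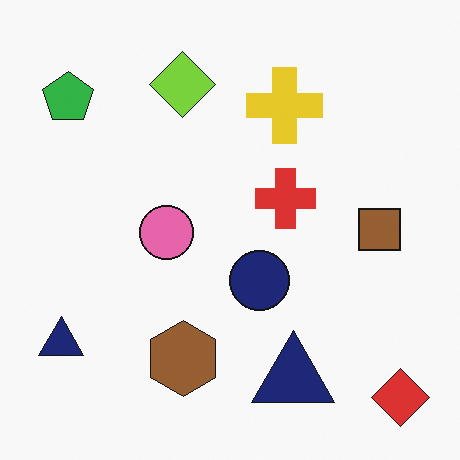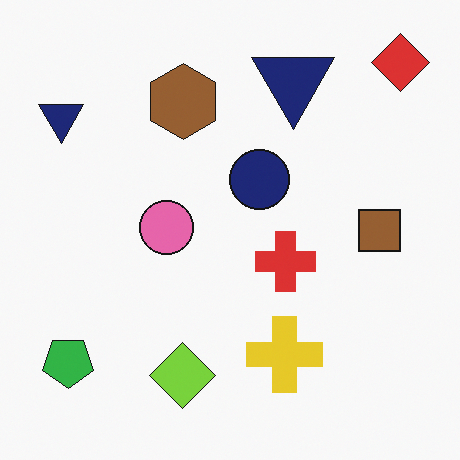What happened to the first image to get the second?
Flipped vertically (top ↔ bottom).

The red diamond is in the bottom-right of the first image and the top-right of the second — shapes on opposite sides of the horizontal midline have swapped in a mirror flip.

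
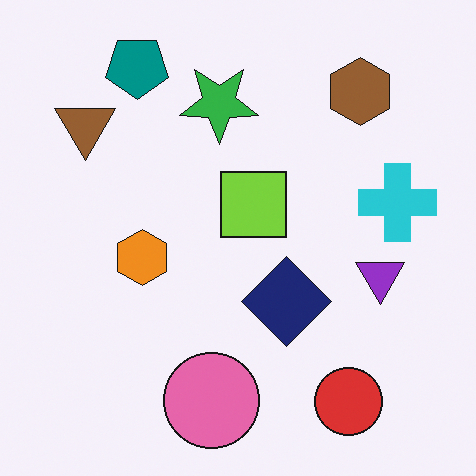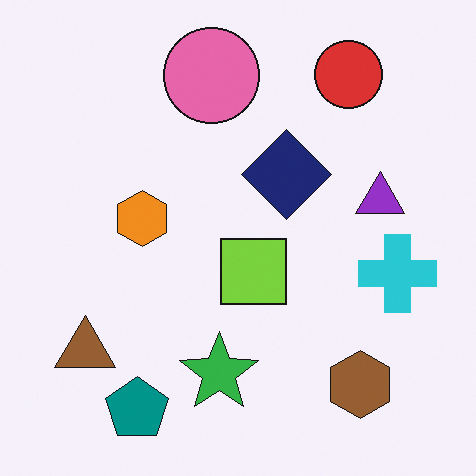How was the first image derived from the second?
This is the original image flipped vertically (top ↔ bottom).

The teal pentagon is in the bottom-left of the second image and the top-left of the first — shapes on opposite sides of the horizontal midline have swapped in a mirror flip.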